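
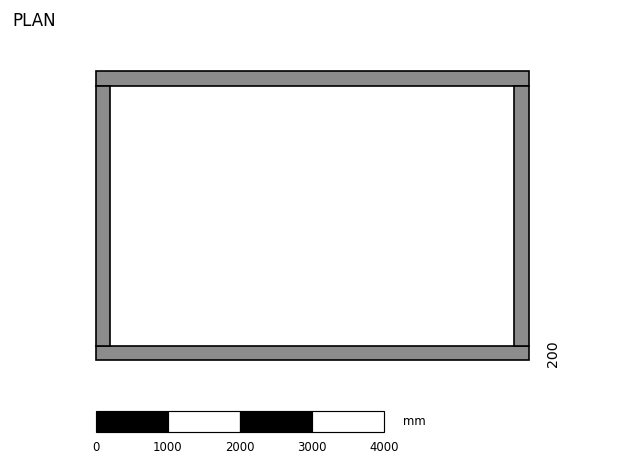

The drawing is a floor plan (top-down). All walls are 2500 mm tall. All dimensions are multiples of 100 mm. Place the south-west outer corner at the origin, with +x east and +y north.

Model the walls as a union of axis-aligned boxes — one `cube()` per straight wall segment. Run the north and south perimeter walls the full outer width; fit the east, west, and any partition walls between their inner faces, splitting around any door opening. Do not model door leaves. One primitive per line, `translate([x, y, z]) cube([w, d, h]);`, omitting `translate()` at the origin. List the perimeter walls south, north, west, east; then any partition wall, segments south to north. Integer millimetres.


cube([6000, 200, 2500]);
translate([0, 3800, 0]) cube([6000, 200, 2500]);
translate([0, 200, 0]) cube([200, 3600, 2500]);
translate([5800, 200, 0]) cube([200, 3600, 2500]);


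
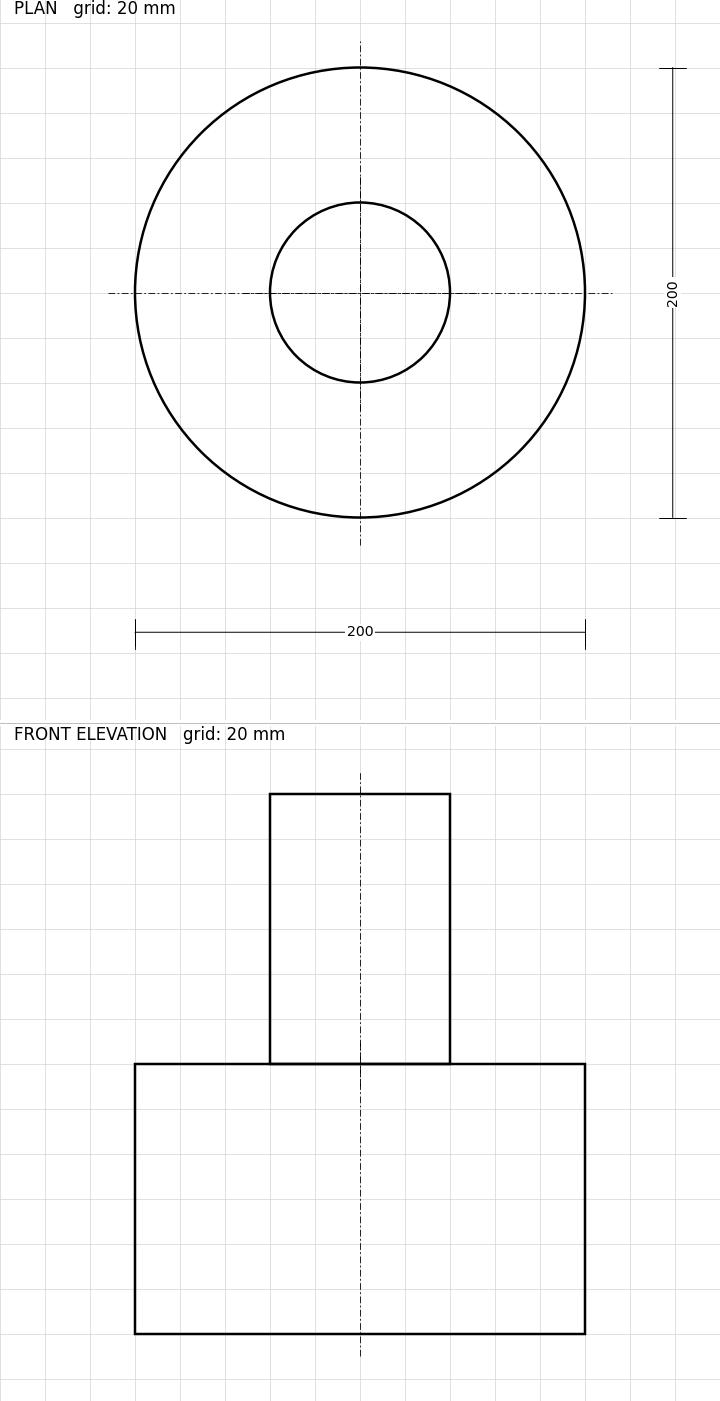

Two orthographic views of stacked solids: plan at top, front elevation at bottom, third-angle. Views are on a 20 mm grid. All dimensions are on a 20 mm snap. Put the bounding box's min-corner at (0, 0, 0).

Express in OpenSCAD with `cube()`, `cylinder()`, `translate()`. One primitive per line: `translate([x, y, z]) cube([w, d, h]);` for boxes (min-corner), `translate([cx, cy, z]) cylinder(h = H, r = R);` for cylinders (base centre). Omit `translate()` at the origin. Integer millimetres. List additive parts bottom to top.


translate([100, 100, 0]) cylinder(h = 120, r = 100);
translate([100, 100, 120]) cylinder(h = 120, r = 40);


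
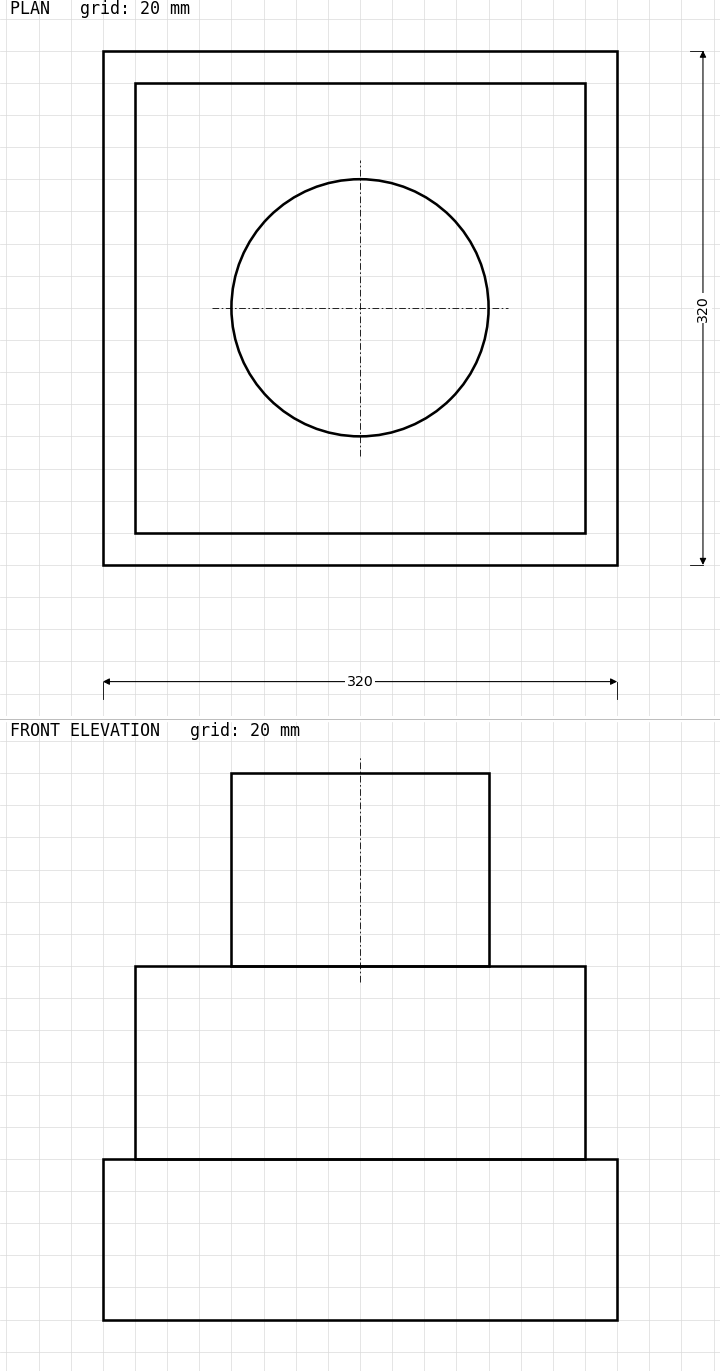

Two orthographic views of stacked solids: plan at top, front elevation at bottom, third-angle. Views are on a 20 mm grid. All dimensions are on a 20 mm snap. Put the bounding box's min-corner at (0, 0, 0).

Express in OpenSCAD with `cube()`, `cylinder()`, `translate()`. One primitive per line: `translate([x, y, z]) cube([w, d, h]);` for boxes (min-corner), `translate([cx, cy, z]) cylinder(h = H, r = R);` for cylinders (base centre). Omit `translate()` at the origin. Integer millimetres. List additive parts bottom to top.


cube([320, 320, 100]);
translate([20, 20, 100]) cube([280, 280, 120]);
translate([160, 160, 220]) cylinder(h = 120, r = 80);


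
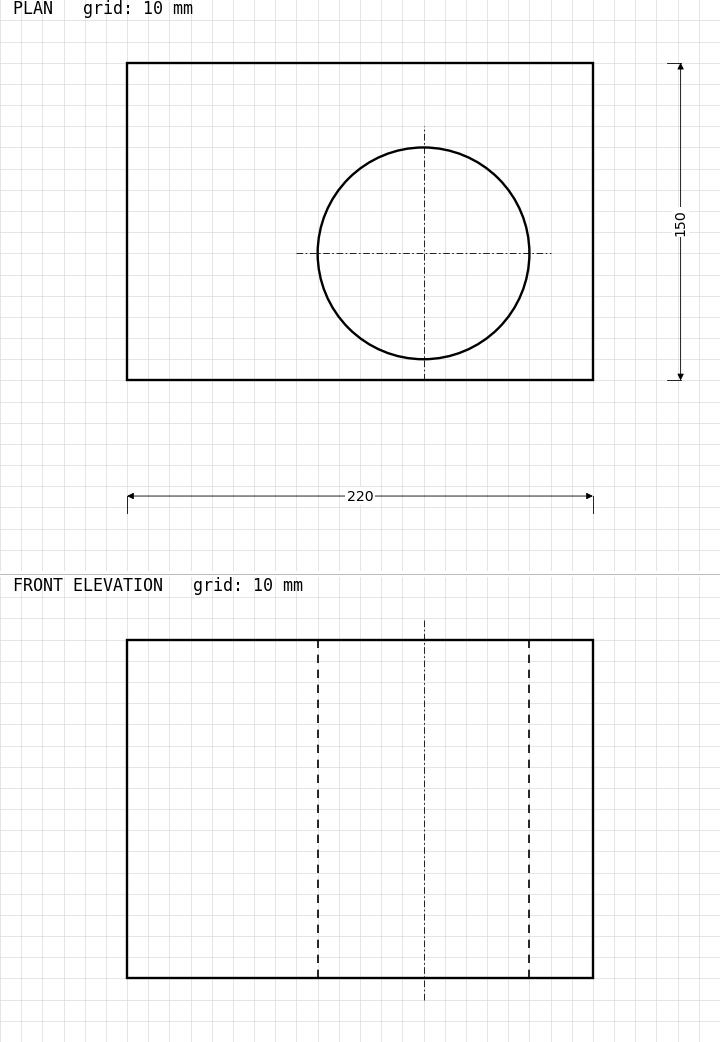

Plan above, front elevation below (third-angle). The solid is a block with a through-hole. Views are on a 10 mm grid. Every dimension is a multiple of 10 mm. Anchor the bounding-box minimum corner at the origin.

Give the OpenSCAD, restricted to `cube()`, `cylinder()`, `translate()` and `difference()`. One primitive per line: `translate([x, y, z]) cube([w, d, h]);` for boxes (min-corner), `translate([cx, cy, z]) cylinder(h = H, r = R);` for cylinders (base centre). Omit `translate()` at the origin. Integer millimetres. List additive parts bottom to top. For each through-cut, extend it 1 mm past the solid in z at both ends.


difference() {
  cube([220, 150, 160]);
  translate([140, 60, -1]) cylinder(h = 162, r = 50);
}


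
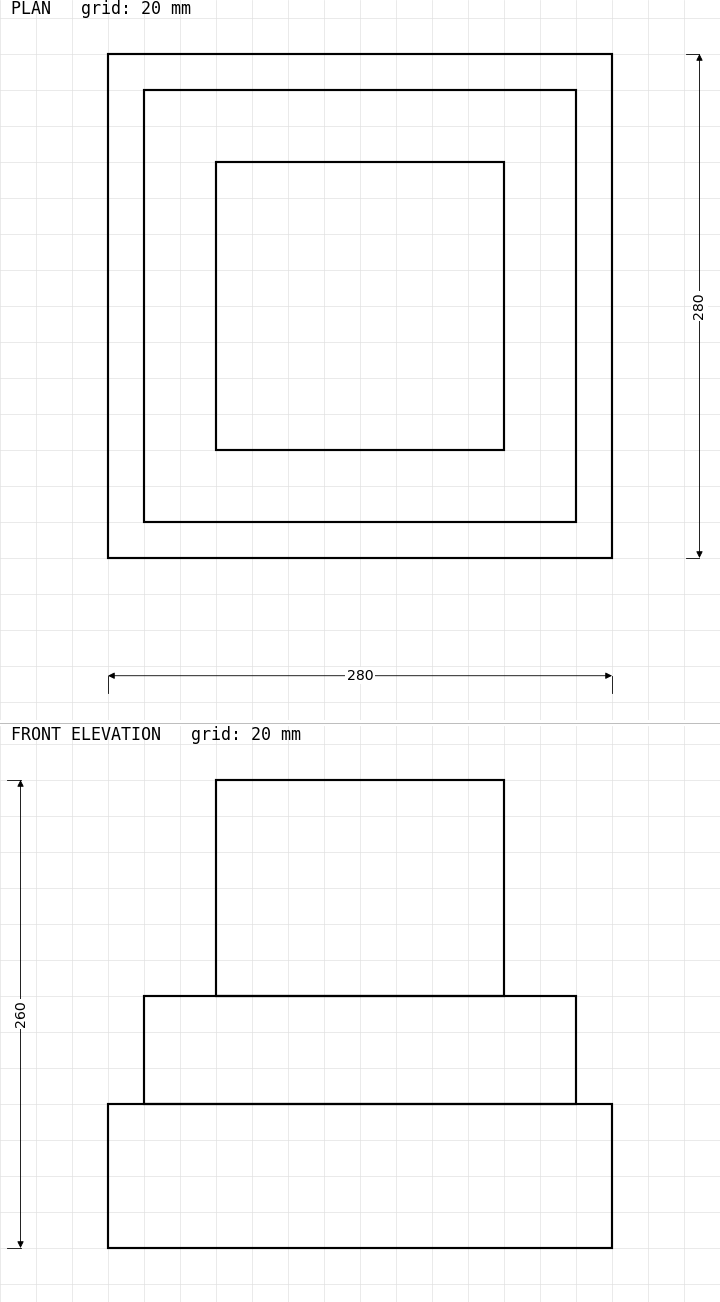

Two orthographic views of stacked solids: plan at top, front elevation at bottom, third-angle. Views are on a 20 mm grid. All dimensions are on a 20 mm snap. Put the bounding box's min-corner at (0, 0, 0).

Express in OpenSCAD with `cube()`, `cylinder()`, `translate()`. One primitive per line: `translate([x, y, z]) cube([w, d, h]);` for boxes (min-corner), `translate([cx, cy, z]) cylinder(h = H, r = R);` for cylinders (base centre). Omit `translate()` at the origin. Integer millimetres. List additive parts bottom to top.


cube([280, 280, 80]);
translate([20, 20, 80]) cube([240, 240, 60]);
translate([60, 60, 140]) cube([160, 160, 120]);


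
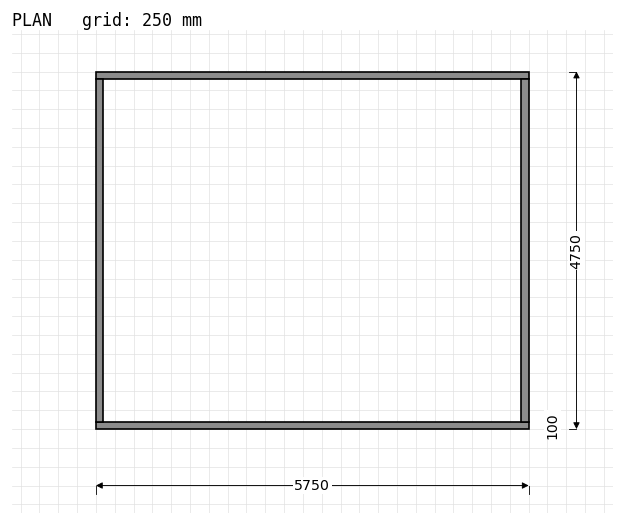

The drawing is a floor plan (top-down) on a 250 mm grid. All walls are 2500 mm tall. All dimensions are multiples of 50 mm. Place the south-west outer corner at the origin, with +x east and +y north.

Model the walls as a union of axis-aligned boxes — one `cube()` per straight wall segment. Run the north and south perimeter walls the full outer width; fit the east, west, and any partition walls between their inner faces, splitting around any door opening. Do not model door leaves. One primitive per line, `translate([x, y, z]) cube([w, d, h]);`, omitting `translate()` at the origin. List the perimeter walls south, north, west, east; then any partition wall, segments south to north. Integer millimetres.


cube([5750, 100, 2500]);
translate([0, 4650, 0]) cube([5750, 100, 2500]);
translate([0, 100, 0]) cube([100, 4550, 2500]);
translate([5650, 100, 0]) cube([100, 4550, 2500]);


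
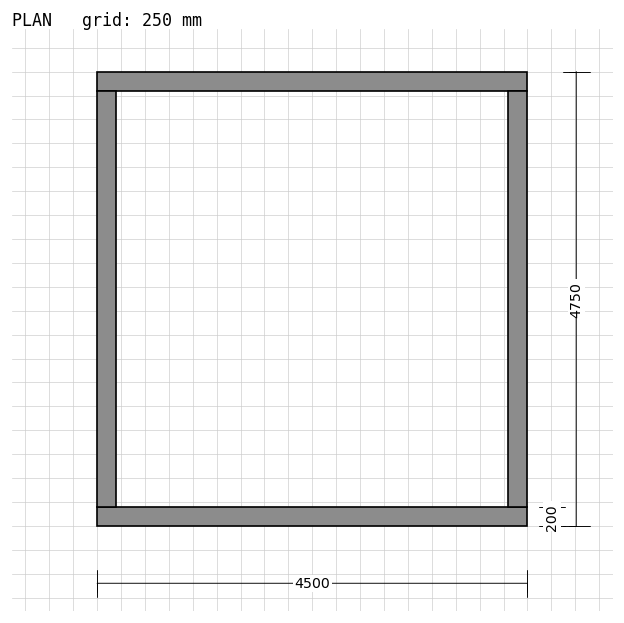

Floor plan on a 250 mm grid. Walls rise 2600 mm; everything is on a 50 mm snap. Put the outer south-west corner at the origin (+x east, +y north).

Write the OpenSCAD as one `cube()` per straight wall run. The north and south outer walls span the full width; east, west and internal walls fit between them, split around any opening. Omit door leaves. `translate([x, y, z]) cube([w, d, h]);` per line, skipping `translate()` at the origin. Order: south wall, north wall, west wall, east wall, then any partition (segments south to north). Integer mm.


cube([4500, 200, 2600]);
translate([0, 4550, 0]) cube([4500, 200, 2600]);
translate([0, 200, 0]) cube([200, 4350, 2600]);
translate([4300, 200, 0]) cube([200, 4350, 2600]);


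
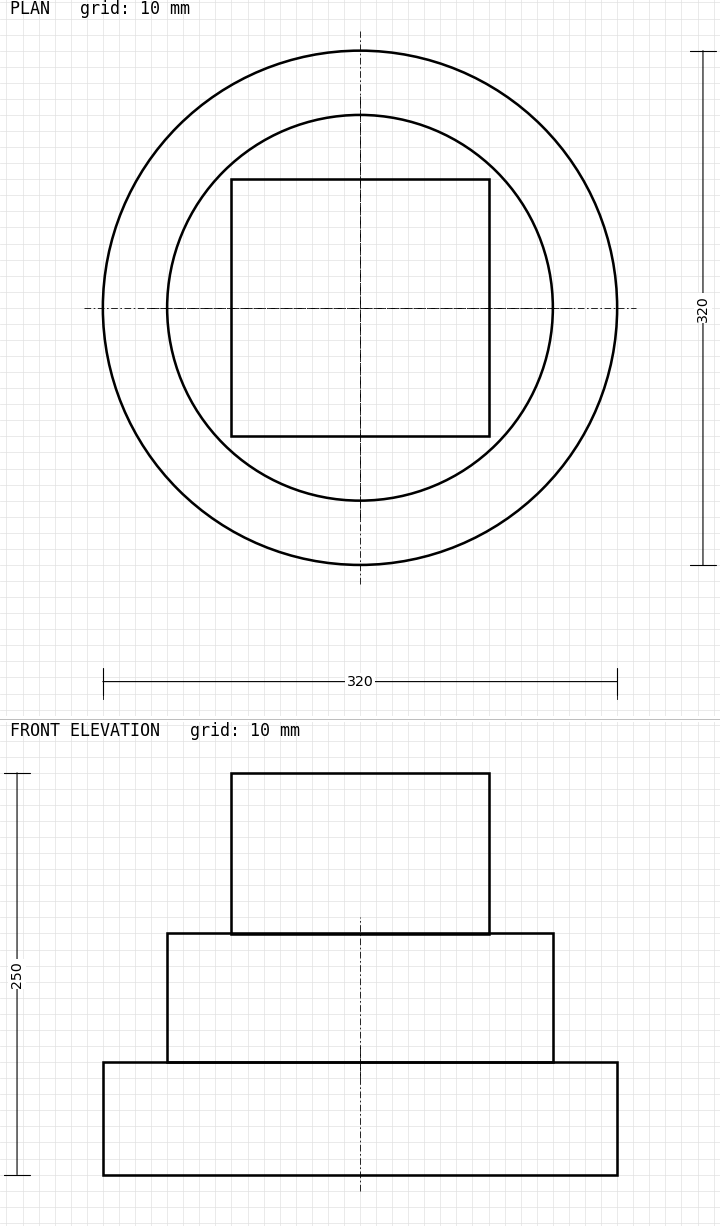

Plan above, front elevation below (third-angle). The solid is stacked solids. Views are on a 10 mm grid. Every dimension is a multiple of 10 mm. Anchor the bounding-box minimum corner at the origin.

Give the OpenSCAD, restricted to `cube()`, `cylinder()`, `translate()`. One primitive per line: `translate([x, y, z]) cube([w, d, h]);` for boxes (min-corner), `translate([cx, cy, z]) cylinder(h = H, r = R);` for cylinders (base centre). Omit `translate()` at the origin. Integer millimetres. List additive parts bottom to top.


translate([160, 160, 0]) cylinder(h = 70, r = 160);
translate([160, 160, 70]) cylinder(h = 80, r = 120);
translate([80, 80, 150]) cube([160, 160, 100]);


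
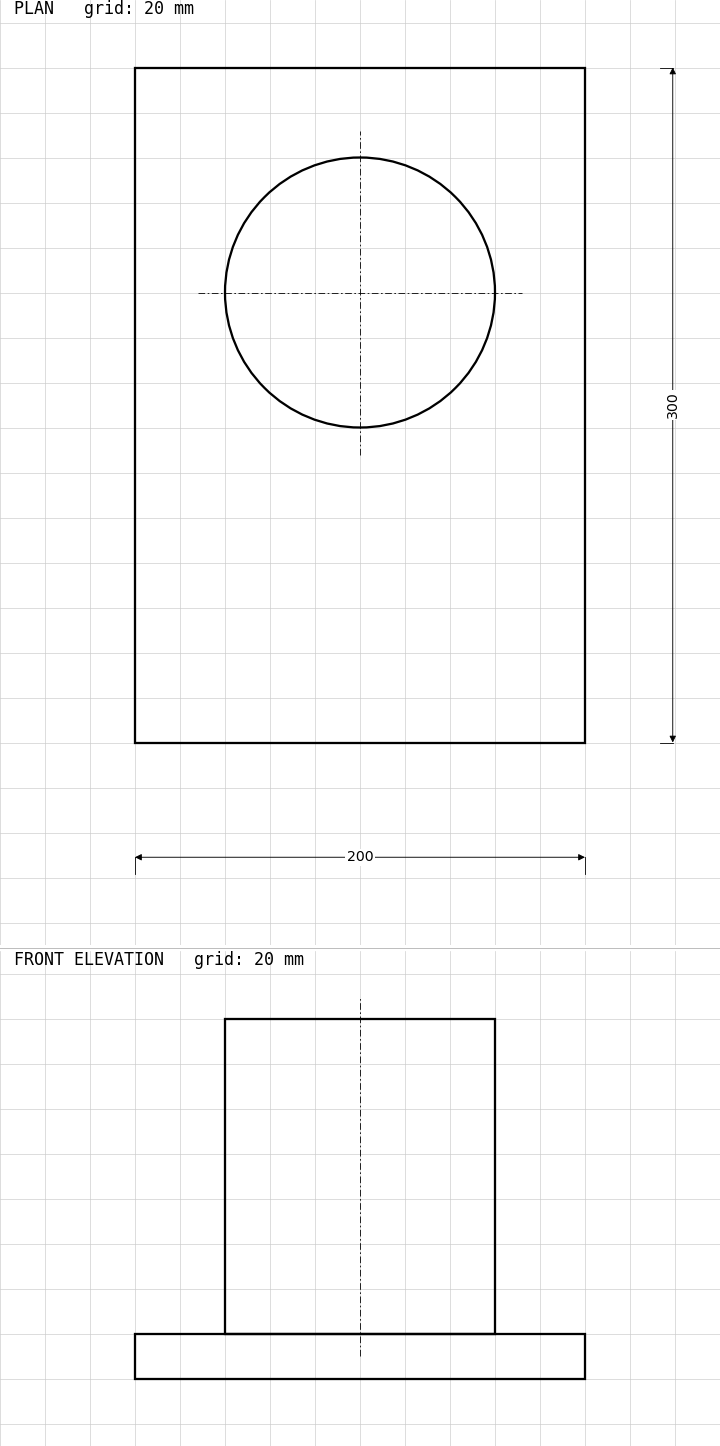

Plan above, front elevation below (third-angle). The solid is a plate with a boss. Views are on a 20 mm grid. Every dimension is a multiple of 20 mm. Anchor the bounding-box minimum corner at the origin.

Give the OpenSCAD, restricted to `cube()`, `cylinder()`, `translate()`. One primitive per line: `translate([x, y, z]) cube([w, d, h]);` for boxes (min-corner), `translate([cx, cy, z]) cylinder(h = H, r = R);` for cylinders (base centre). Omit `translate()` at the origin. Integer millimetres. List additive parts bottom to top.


cube([200, 300, 20]);
translate([100, 200, 20]) cylinder(h = 140, r = 60);


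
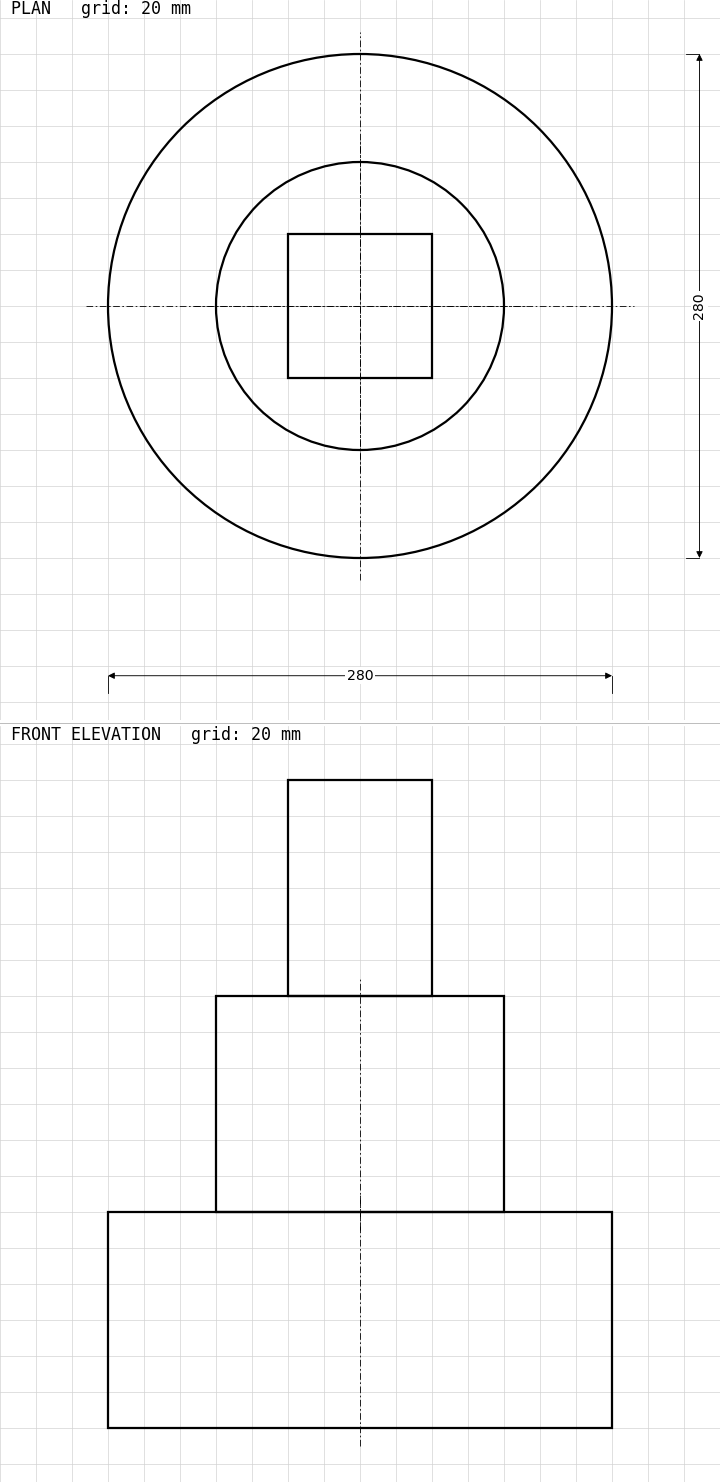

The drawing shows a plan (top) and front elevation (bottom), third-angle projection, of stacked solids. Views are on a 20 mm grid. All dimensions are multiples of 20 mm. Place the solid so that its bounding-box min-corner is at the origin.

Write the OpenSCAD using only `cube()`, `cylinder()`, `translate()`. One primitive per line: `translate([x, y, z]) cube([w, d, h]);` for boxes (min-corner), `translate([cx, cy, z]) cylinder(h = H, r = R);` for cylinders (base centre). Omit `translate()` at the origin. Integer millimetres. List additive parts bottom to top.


translate([140, 140, 0]) cylinder(h = 120, r = 140);
translate([140, 140, 120]) cylinder(h = 120, r = 80);
translate([100, 100, 240]) cube([80, 80, 120]);


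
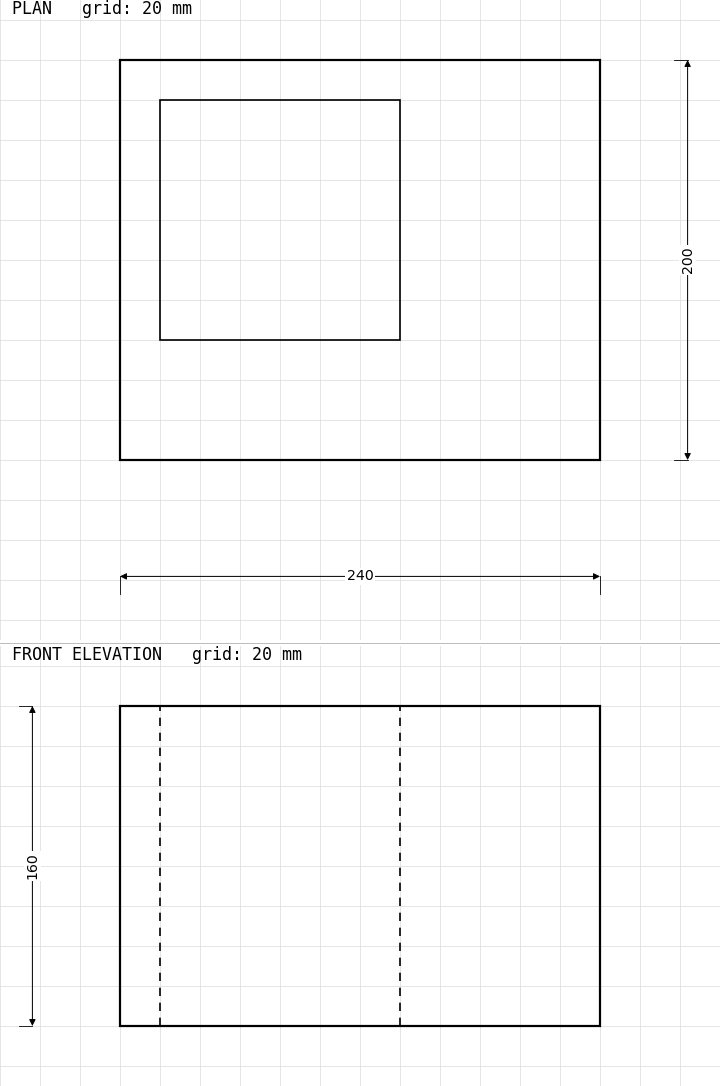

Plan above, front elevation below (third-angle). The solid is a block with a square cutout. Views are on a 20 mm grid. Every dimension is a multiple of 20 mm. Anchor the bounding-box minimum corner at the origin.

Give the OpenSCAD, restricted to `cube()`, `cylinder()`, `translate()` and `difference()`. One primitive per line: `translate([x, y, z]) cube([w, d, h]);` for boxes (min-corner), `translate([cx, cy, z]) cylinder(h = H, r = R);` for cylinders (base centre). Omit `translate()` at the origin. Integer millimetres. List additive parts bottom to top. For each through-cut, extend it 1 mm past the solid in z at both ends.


difference() {
  cube([240, 200, 160]);
  translate([20, 60, -1]) cube([120, 120, 162]);
}


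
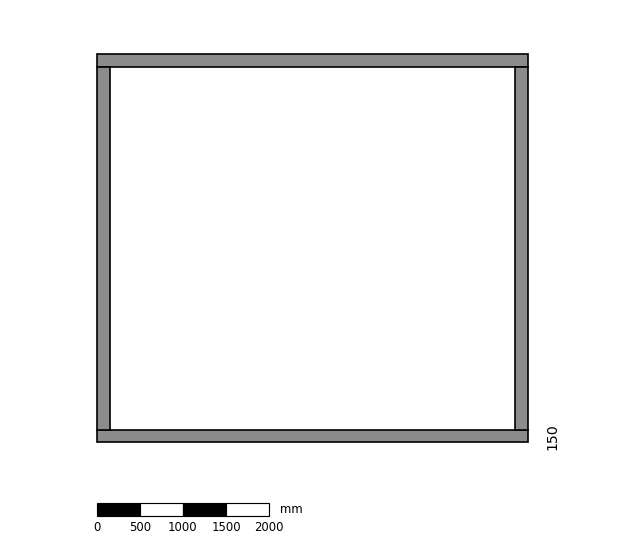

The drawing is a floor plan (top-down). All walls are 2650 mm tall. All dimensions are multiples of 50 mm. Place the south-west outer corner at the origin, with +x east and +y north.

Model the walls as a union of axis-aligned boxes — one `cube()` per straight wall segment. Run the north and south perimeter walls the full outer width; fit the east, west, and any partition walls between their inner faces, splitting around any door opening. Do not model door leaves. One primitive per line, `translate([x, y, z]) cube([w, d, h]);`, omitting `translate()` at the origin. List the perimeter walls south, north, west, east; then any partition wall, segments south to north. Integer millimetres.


cube([5000, 150, 2650]);
translate([0, 4350, 0]) cube([5000, 150, 2650]);
translate([0, 150, 0]) cube([150, 4200, 2650]);
translate([4850, 150, 0]) cube([150, 4200, 2650]);


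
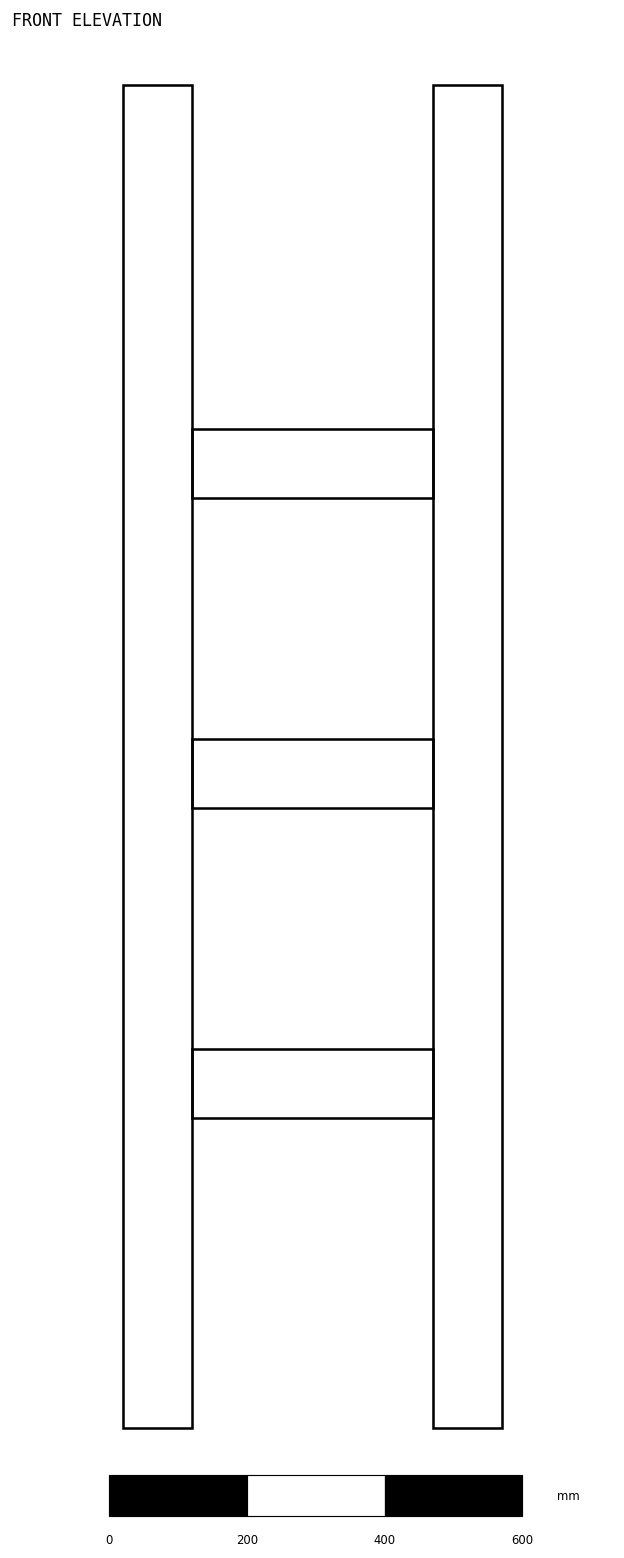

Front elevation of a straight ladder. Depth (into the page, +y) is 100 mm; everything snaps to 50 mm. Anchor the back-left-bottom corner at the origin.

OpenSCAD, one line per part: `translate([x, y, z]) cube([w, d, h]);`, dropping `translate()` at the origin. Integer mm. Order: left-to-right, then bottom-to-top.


cube([100, 100, 1950]);
translate([100, 0, 450]) cube([350, 100, 100]);
translate([100, 0, 900]) cube([350, 100, 100]);
translate([100, 0, 1350]) cube([350, 100, 100]);
translate([450, 0, 0]) cube([100, 100, 1950]);


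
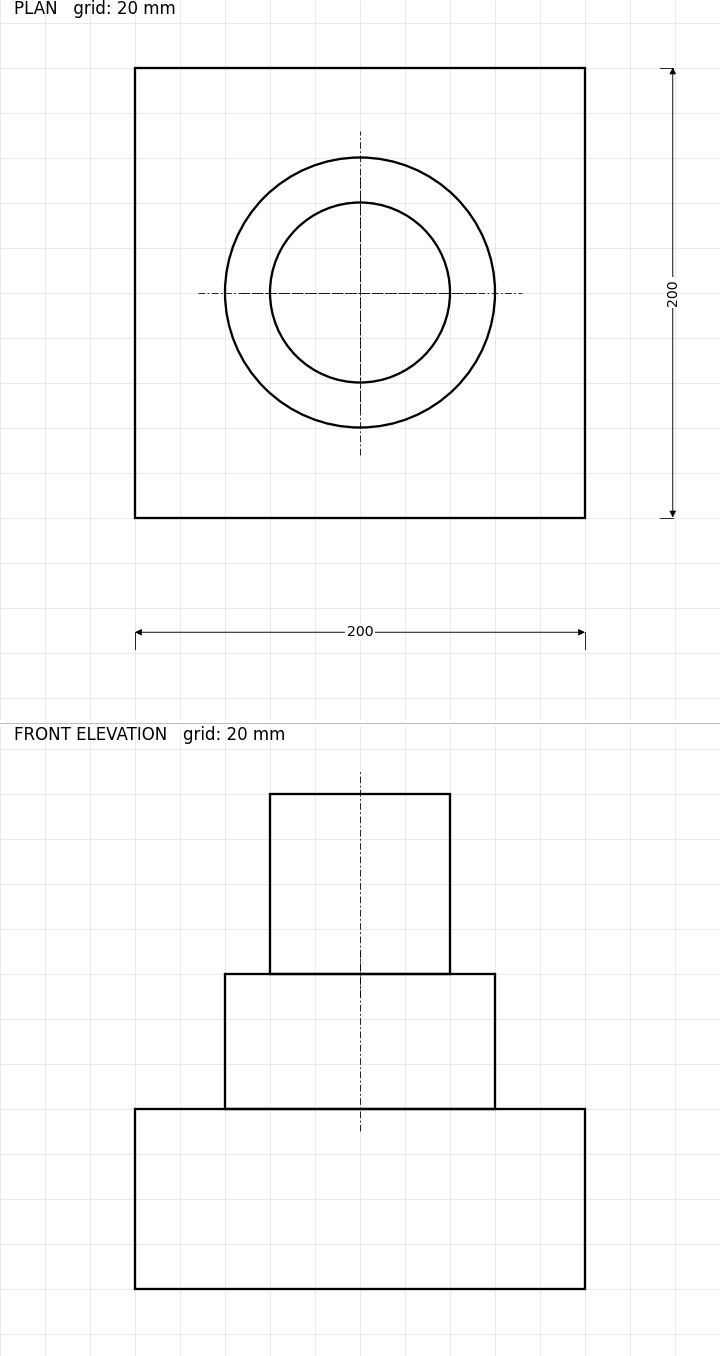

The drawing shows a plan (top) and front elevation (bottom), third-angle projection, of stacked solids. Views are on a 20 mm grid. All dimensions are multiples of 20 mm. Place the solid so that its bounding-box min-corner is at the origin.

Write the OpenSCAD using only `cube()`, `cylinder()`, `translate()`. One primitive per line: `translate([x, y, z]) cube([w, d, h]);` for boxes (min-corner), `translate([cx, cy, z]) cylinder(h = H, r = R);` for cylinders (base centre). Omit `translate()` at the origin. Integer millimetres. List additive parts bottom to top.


cube([200, 200, 80]);
translate([100, 100, 80]) cylinder(h = 60, r = 60);
translate([100, 100, 140]) cylinder(h = 80, r = 40);


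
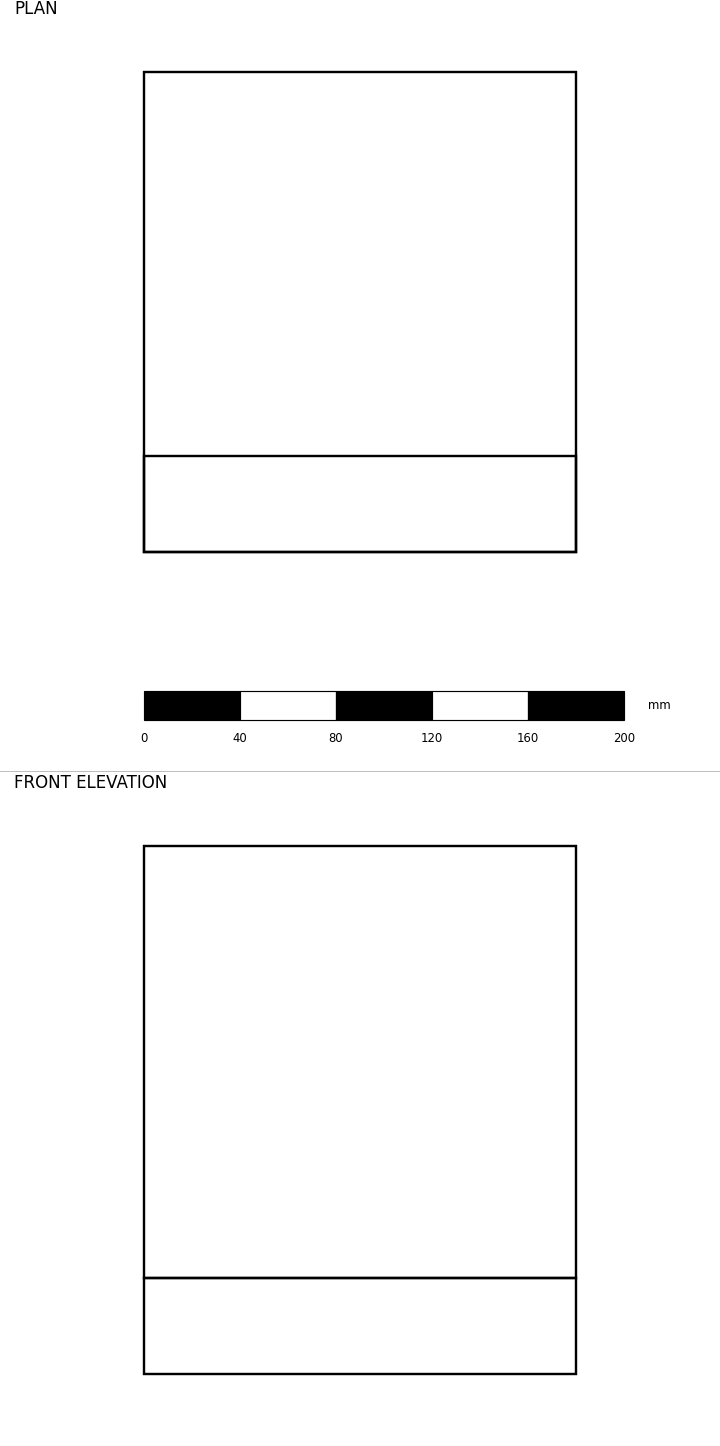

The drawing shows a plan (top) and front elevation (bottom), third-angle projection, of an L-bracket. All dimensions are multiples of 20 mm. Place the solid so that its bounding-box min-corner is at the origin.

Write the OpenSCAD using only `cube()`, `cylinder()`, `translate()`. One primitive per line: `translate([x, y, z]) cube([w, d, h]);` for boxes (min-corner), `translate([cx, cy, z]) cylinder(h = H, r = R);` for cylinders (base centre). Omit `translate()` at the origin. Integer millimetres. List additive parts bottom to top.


cube([180, 200, 40]);
translate([0, 0, 40]) cube([180, 40, 180]);


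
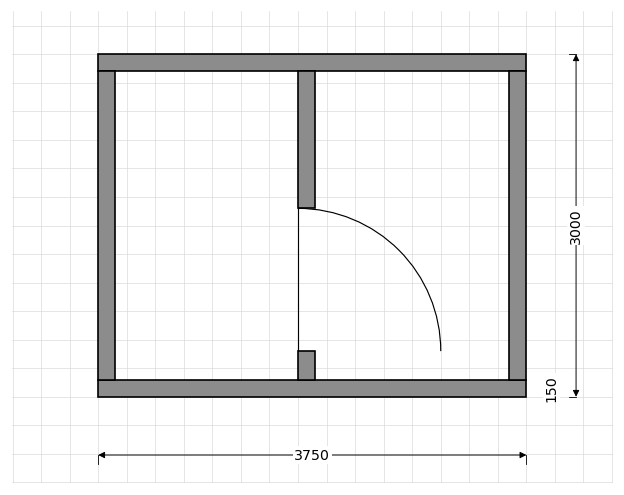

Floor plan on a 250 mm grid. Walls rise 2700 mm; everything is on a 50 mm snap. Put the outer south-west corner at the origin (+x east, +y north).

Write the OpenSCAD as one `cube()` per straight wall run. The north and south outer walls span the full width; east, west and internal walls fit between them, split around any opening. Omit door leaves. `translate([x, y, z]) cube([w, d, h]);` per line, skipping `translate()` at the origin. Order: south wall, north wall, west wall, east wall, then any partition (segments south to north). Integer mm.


cube([3750, 150, 2700]);
translate([0, 2850, 0]) cube([3750, 150, 2700]);
translate([0, 150, 0]) cube([150, 2700, 2700]);
translate([3600, 150, 0]) cube([150, 2700, 2700]);
translate([1750, 150, 0]) cube([150, 250, 2700]);
translate([1750, 1650, 0]) cube([150, 1200, 2700]);


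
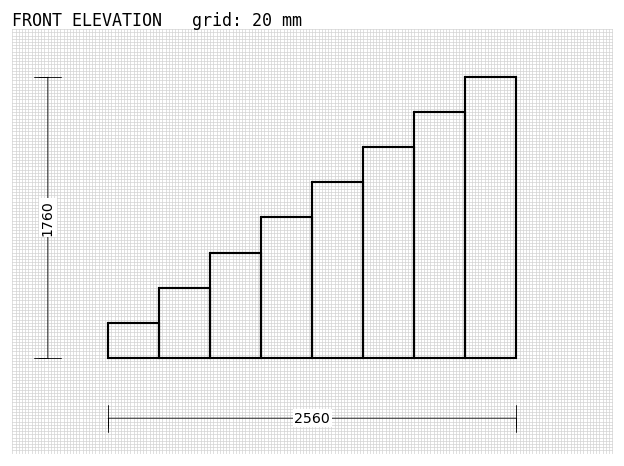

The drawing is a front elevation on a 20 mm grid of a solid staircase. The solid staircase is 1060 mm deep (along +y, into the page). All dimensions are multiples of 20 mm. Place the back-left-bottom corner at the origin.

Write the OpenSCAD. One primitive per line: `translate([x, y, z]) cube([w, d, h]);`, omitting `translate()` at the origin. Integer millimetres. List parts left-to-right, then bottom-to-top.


cube([320, 1060, 220]);
translate([320, 0, 0]) cube([320, 1060, 440]);
translate([640, 0, 0]) cube([320, 1060, 660]);
translate([960, 0, 0]) cube([320, 1060, 880]);
translate([1280, 0, 0]) cube([320, 1060, 1100]);
translate([1600, 0, 0]) cube([320, 1060, 1320]);
translate([1920, 0, 0]) cube([320, 1060, 1540]);
translate([2240, 0, 0]) cube([320, 1060, 1760]);


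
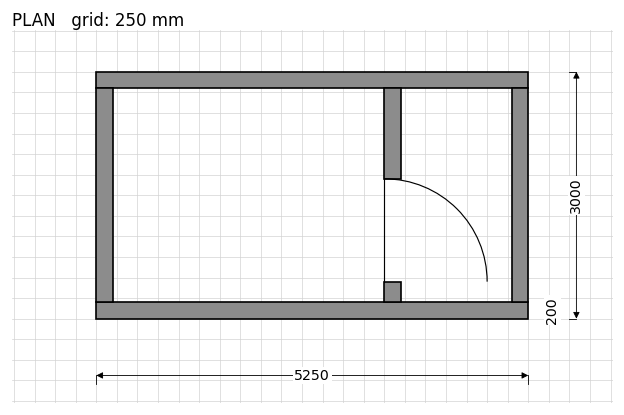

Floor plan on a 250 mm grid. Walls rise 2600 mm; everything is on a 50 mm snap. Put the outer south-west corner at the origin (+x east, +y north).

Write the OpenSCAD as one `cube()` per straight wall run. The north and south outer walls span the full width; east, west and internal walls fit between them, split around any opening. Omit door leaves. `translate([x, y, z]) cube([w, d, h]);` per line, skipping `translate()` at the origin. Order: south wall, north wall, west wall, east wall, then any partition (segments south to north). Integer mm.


cube([5250, 200, 2600]);
translate([0, 2800, 0]) cube([5250, 200, 2600]);
translate([0, 200, 0]) cube([200, 2600, 2600]);
translate([5050, 200, 0]) cube([200, 2600, 2600]);
translate([3500, 200, 0]) cube([200, 250, 2600]);
translate([3500, 1700, 0]) cube([200, 1100, 2600]);


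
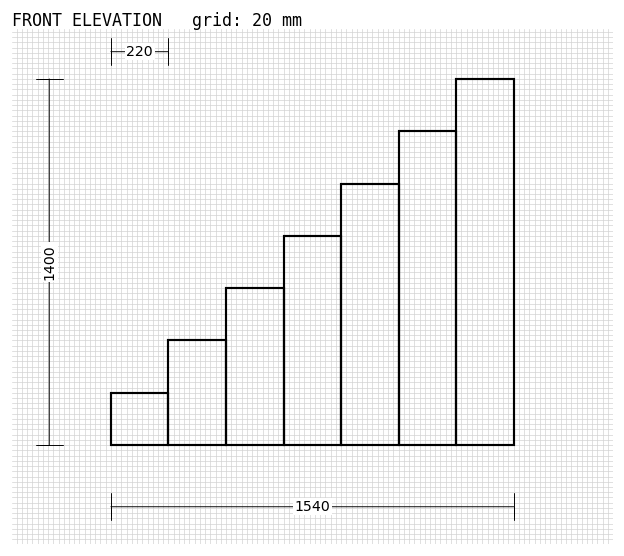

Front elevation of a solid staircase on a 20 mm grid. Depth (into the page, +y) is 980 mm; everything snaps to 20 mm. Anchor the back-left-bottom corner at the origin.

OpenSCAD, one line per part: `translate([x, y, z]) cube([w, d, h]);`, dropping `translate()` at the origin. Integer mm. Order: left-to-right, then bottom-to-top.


cube([220, 980, 200]);
translate([220, 0, 0]) cube([220, 980, 400]);
translate([440, 0, 0]) cube([220, 980, 600]);
translate([660, 0, 0]) cube([220, 980, 800]);
translate([880, 0, 0]) cube([220, 980, 1000]);
translate([1100, 0, 0]) cube([220, 980, 1200]);
translate([1320, 0, 0]) cube([220, 980, 1400]);


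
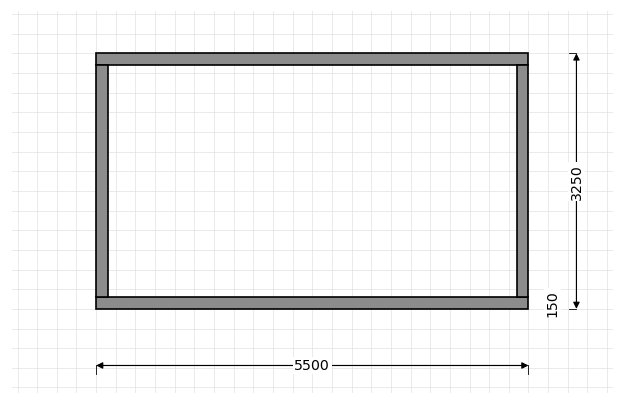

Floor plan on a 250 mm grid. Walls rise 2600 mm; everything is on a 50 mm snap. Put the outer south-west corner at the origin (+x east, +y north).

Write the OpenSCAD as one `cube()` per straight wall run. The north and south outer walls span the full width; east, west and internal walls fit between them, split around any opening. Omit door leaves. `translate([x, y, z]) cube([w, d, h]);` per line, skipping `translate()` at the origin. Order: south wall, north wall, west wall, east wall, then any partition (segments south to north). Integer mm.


cube([5500, 150, 2600]);
translate([0, 3100, 0]) cube([5500, 150, 2600]);
translate([0, 150, 0]) cube([150, 2950, 2600]);
translate([5350, 150, 0]) cube([150, 2950, 2600]);


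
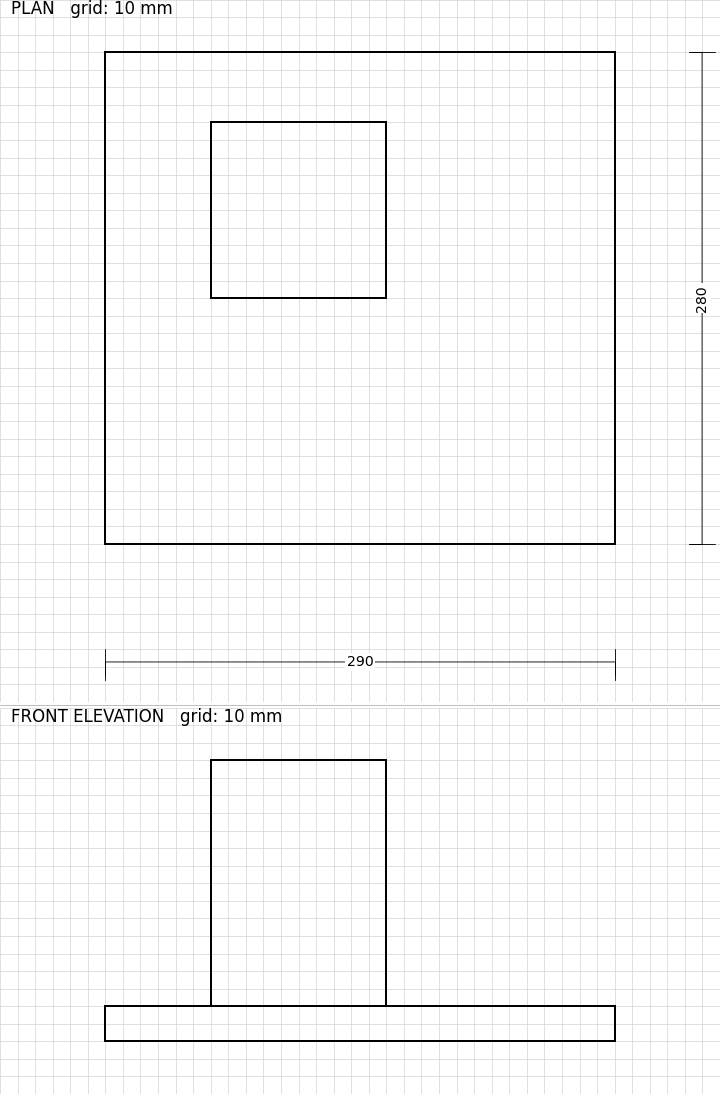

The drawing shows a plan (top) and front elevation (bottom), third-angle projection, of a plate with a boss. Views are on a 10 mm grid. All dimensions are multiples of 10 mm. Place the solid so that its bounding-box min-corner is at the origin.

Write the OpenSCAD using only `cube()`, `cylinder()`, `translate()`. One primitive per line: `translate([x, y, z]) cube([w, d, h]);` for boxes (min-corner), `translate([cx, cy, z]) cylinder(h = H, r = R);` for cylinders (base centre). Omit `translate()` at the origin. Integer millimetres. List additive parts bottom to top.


cube([290, 280, 20]);
translate([60, 140, 20]) cube([100, 100, 140]);


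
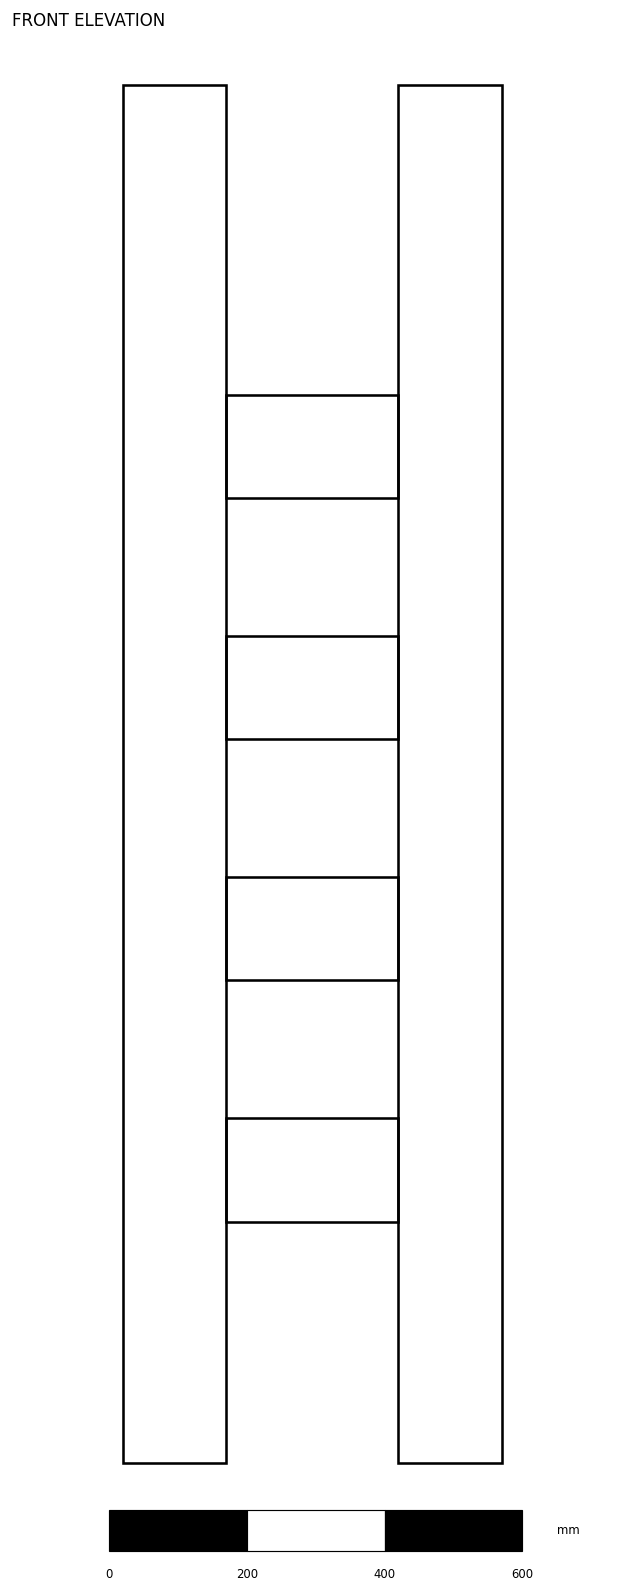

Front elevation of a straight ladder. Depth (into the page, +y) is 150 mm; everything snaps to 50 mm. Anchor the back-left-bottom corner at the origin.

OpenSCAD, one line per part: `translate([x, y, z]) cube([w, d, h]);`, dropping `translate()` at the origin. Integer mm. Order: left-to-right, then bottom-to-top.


cube([150, 150, 2000]);
translate([150, 0, 350]) cube([250, 150, 150]);
translate([150, 0, 700]) cube([250, 150, 150]);
translate([150, 0, 1050]) cube([250, 150, 150]);
translate([150, 0, 1400]) cube([250, 150, 150]);
translate([400, 0, 0]) cube([150, 150, 2000]);


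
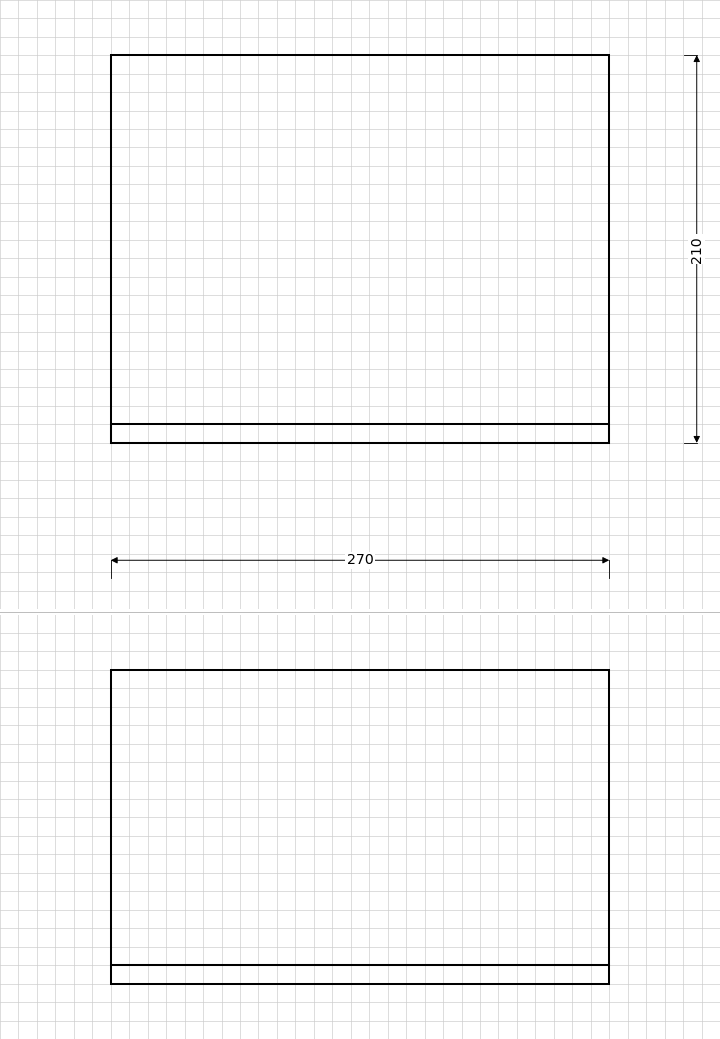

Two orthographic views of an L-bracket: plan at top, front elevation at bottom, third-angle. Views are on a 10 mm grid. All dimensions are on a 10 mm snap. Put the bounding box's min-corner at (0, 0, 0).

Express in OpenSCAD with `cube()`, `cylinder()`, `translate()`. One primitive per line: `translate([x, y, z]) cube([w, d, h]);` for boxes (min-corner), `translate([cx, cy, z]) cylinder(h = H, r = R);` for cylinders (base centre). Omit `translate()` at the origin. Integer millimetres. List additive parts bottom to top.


cube([270, 210, 10]);
translate([0, 0, 10]) cube([270, 10, 160]);


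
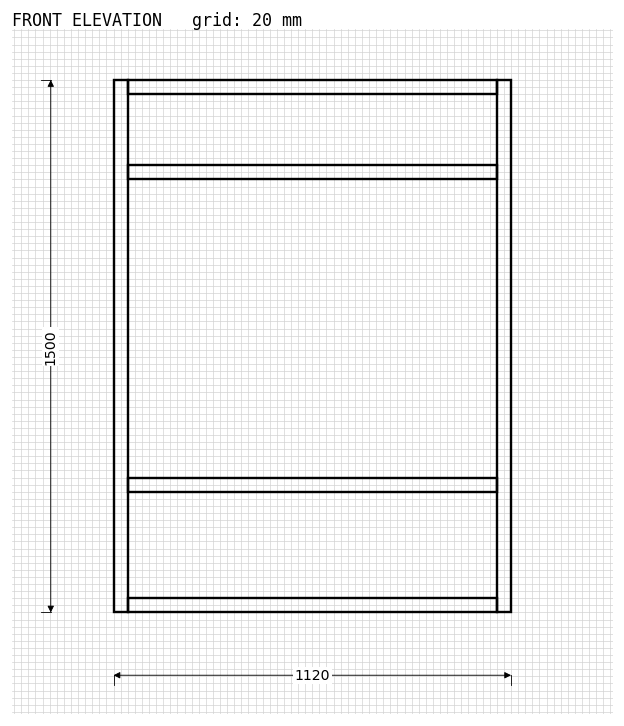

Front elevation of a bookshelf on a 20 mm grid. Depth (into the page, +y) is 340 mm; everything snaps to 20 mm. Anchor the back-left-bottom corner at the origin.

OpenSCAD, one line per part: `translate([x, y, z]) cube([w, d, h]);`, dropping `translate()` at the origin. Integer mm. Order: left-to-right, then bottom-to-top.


cube([40, 340, 1500]);
translate([40, 0, 0]) cube([1040, 340, 40]);
translate([40, 0, 340]) cube([1040, 340, 40]);
translate([40, 0, 1220]) cube([1040, 340, 40]);
translate([40, 0, 1460]) cube([1040, 340, 40]);
translate([1080, 0, 0]) cube([40, 340, 1500]);


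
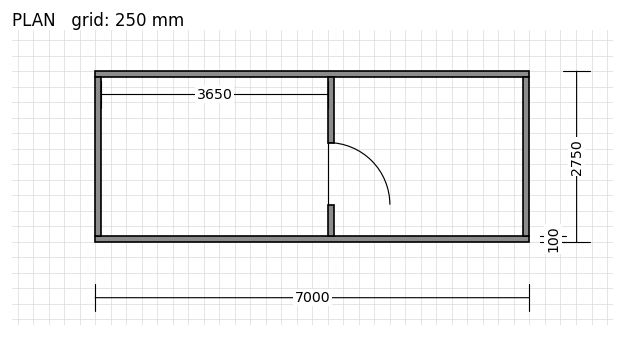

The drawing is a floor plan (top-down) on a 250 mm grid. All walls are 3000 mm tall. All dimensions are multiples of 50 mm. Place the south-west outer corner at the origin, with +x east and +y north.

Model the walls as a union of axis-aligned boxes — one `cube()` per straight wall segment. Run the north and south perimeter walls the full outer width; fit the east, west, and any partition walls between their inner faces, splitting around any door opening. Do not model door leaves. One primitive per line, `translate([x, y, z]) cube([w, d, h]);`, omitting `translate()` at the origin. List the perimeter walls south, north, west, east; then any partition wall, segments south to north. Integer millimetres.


cube([7000, 100, 3000]);
translate([0, 2650, 0]) cube([7000, 100, 3000]);
translate([0, 100, 0]) cube([100, 2550, 3000]);
translate([6900, 100, 0]) cube([100, 2550, 3000]);
translate([3750, 100, 0]) cube([100, 500, 3000]);
translate([3750, 1600, 0]) cube([100, 1050, 3000]);


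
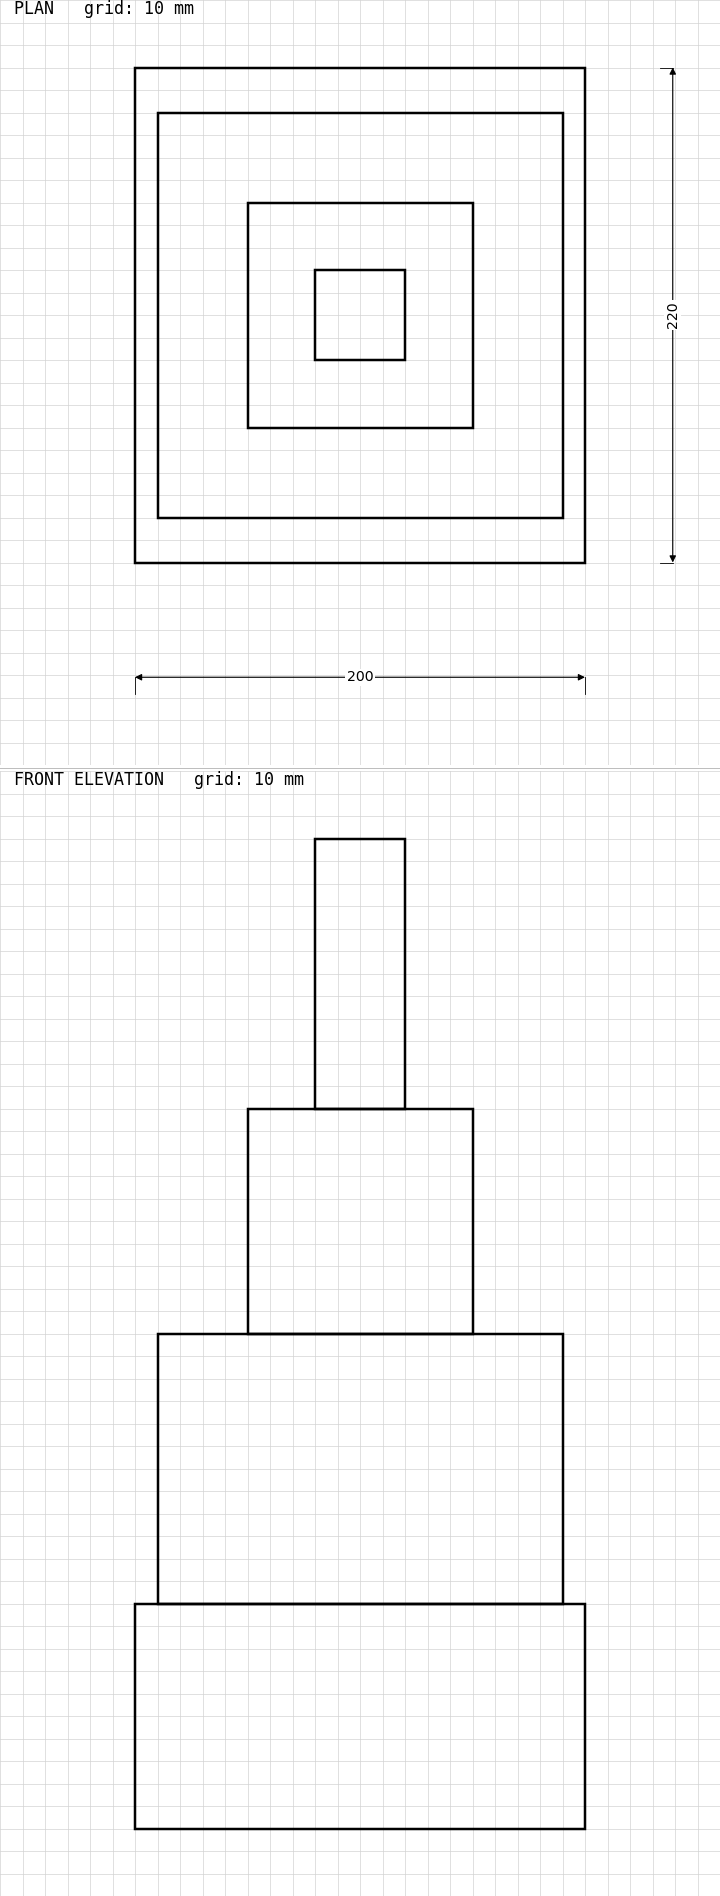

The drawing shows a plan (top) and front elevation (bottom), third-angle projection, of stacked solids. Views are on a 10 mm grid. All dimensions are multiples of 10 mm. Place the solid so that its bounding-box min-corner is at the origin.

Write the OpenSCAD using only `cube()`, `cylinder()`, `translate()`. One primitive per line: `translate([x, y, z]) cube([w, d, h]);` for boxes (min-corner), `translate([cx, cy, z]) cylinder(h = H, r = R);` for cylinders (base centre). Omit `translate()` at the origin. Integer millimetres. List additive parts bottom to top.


cube([200, 220, 100]);
translate([10, 20, 100]) cube([180, 180, 120]);
translate([50, 60, 220]) cube([100, 100, 100]);
translate([80, 90, 320]) cube([40, 40, 120]);


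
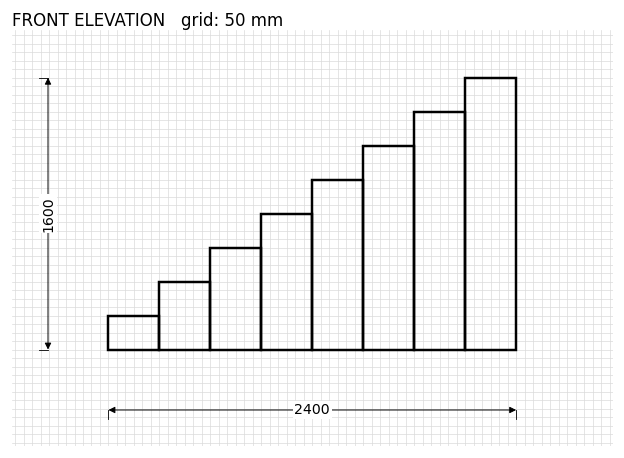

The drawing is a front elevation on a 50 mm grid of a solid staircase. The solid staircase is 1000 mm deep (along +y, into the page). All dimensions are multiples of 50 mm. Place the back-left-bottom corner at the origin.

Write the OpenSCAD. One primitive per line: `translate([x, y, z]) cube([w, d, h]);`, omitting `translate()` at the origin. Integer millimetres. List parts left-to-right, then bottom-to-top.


cube([300, 1000, 200]);
translate([300, 0, 0]) cube([300, 1000, 400]);
translate([600, 0, 0]) cube([300, 1000, 600]);
translate([900, 0, 0]) cube([300, 1000, 800]);
translate([1200, 0, 0]) cube([300, 1000, 1000]);
translate([1500, 0, 0]) cube([300, 1000, 1200]);
translate([1800, 0, 0]) cube([300, 1000, 1400]);
translate([2100, 0, 0]) cube([300, 1000, 1600]);


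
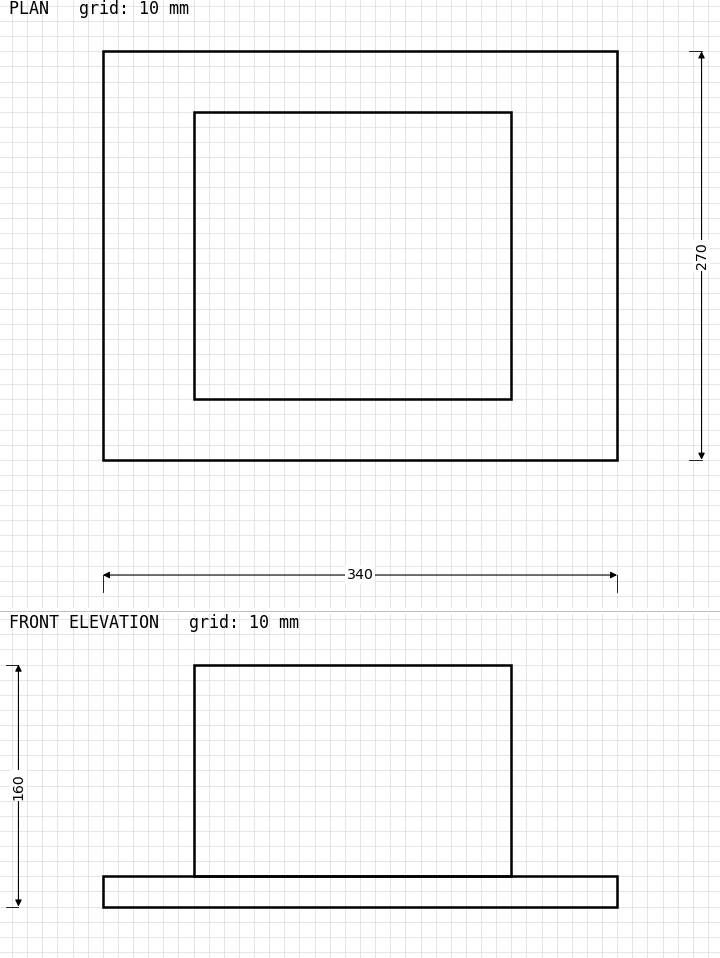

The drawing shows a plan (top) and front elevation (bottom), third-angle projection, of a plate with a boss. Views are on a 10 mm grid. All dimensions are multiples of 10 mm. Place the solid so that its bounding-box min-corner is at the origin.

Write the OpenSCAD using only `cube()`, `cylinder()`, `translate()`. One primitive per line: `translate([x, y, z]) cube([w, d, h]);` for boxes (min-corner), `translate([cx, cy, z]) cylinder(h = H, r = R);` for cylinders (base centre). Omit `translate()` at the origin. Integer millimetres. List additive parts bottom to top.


cube([340, 270, 20]);
translate([60, 40, 20]) cube([210, 190, 140]);


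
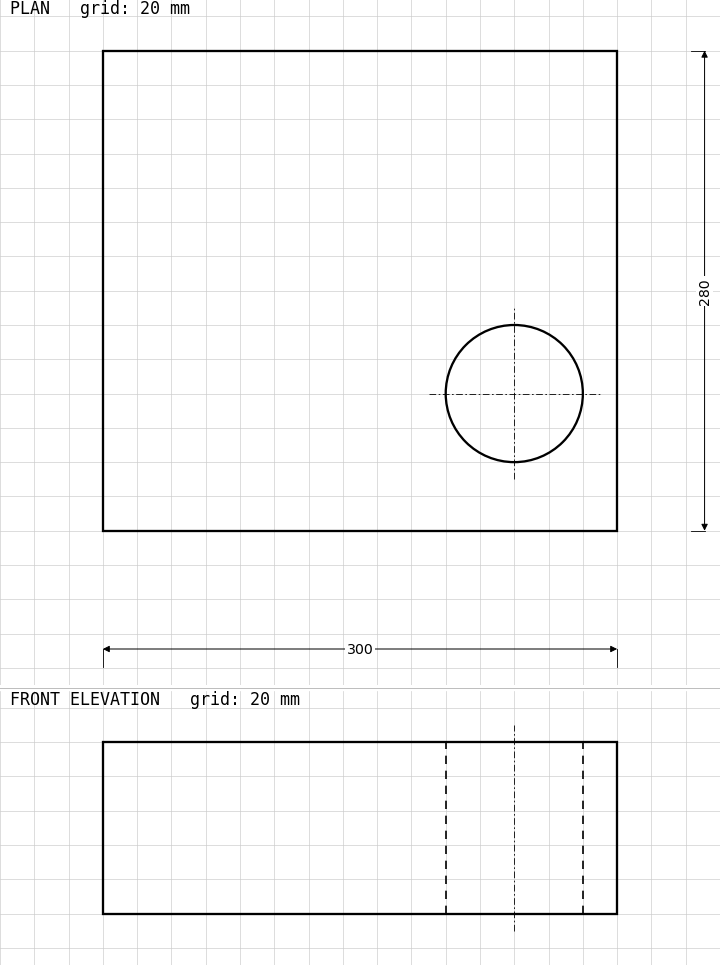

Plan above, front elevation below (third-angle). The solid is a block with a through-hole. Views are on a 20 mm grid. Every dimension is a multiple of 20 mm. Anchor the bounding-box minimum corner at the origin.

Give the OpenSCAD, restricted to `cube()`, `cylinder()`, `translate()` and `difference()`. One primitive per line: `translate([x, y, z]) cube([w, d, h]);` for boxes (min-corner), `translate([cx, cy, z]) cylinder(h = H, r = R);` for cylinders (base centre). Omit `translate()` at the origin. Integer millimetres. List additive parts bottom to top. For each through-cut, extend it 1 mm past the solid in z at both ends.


difference() {
  cube([300, 280, 100]);
  translate([240, 80, -1]) cylinder(h = 102, r = 40);
}


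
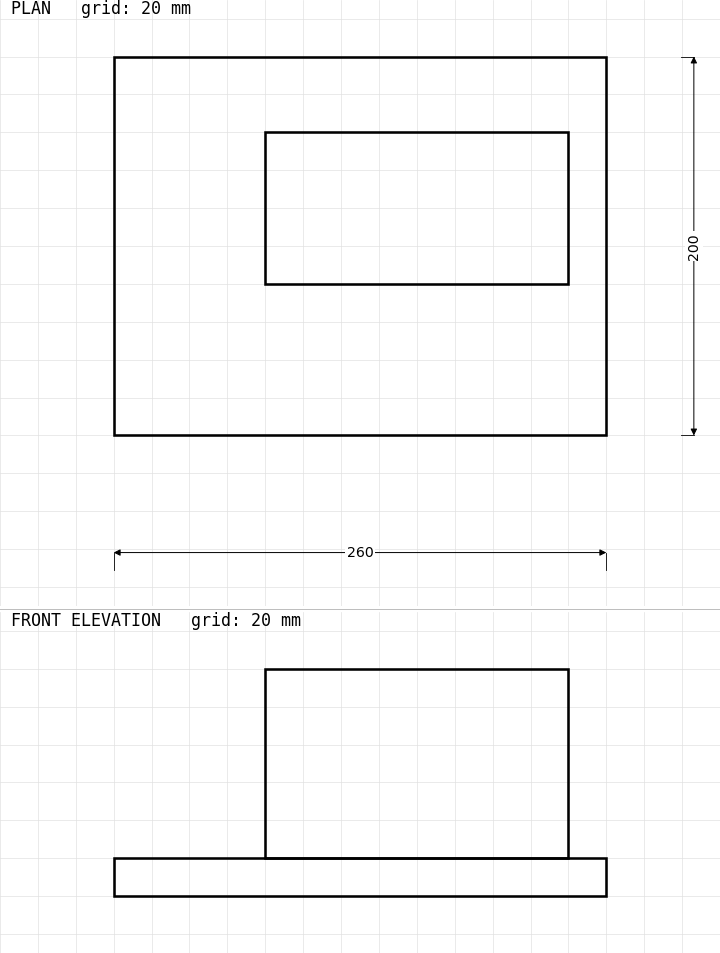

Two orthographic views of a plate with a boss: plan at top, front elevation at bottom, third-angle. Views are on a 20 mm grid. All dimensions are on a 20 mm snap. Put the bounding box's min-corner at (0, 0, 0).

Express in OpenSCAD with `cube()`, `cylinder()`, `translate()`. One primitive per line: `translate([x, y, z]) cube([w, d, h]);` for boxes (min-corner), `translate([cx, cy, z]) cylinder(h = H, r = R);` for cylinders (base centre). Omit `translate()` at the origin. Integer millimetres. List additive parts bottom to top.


cube([260, 200, 20]);
translate([80, 80, 20]) cube([160, 80, 100]);


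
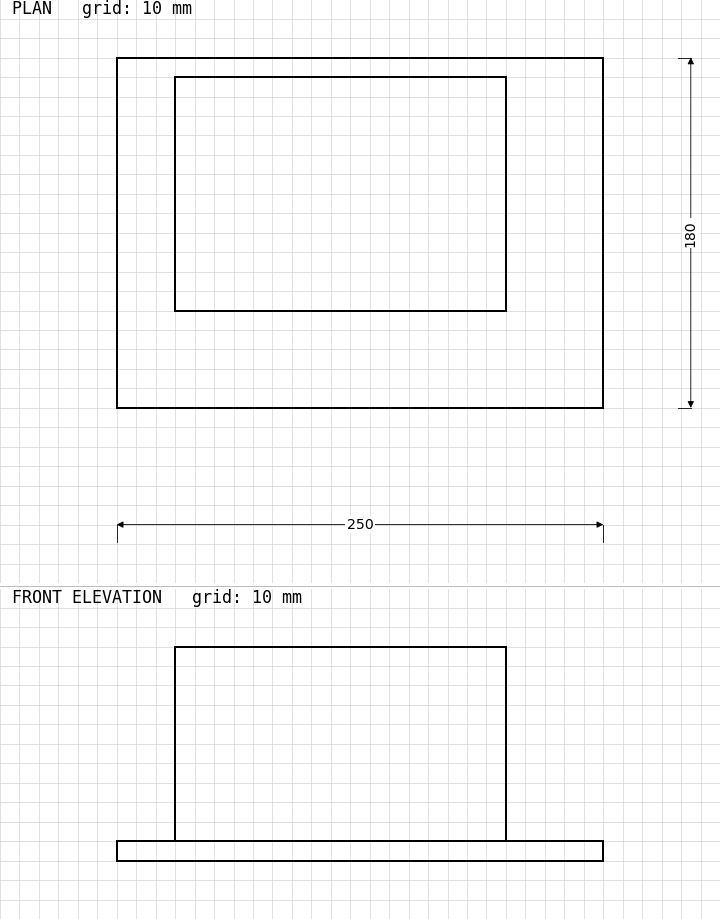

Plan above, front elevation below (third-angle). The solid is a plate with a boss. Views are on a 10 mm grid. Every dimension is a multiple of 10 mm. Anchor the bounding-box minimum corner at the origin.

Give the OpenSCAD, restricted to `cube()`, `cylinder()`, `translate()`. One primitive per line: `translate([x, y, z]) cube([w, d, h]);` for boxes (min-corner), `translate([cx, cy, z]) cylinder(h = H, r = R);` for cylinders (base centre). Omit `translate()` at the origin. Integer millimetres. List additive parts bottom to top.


cube([250, 180, 10]);
translate([30, 50, 10]) cube([170, 120, 100]);


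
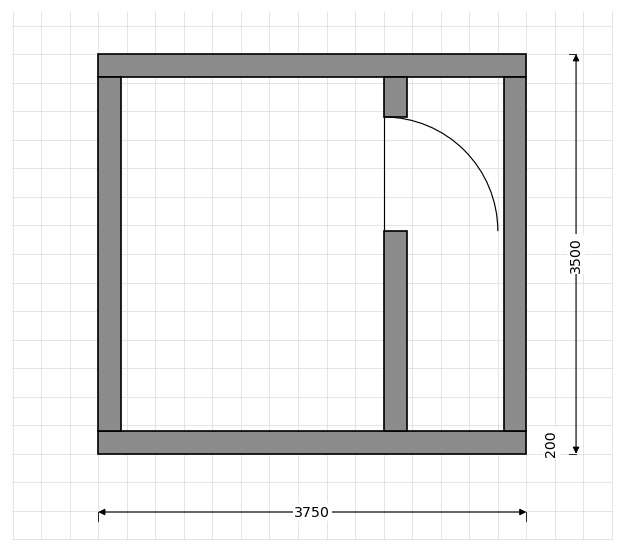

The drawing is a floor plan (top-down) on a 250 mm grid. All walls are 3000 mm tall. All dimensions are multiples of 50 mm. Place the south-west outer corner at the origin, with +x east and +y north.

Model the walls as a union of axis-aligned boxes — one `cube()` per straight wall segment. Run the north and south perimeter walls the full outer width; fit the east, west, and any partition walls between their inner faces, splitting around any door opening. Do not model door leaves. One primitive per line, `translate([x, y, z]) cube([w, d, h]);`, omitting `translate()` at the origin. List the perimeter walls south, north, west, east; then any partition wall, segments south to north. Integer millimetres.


cube([3750, 200, 3000]);
translate([0, 3300, 0]) cube([3750, 200, 3000]);
translate([0, 200, 0]) cube([200, 3100, 3000]);
translate([3550, 200, 0]) cube([200, 3100, 3000]);
translate([2500, 200, 0]) cube([200, 1750, 3000]);
translate([2500, 2950, 0]) cube([200, 350, 3000]);


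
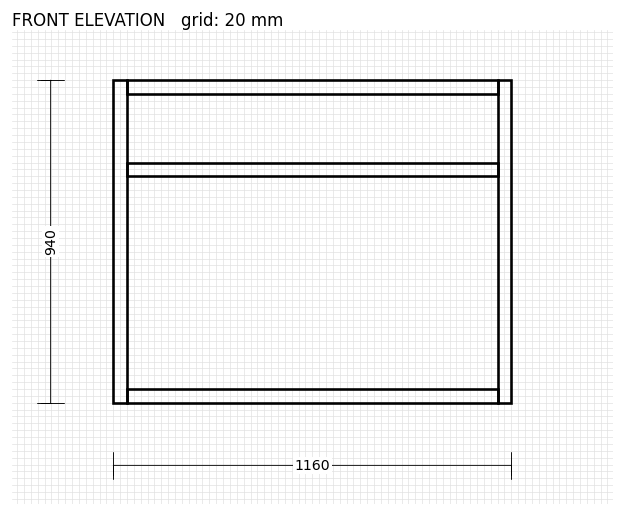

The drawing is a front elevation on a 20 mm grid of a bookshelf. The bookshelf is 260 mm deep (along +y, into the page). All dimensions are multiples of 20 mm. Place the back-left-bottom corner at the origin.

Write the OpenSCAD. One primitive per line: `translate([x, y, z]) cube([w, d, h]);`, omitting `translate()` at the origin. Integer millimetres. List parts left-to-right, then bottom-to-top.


cube([40, 260, 940]);
translate([40, 0, 0]) cube([1080, 260, 40]);
translate([40, 0, 660]) cube([1080, 260, 40]);
translate([40, 0, 900]) cube([1080, 260, 40]);
translate([1120, 0, 0]) cube([40, 260, 940]);


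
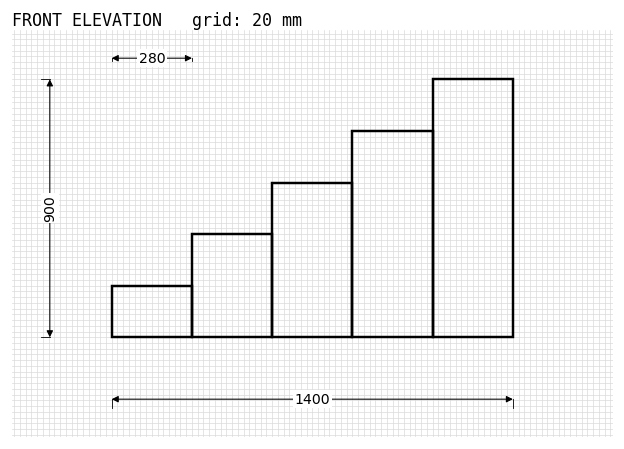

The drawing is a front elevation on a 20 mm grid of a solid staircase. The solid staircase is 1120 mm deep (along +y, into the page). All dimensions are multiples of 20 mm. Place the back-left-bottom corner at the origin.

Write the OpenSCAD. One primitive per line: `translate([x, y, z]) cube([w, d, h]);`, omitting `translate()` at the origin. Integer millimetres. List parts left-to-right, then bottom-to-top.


cube([280, 1120, 180]);
translate([280, 0, 0]) cube([280, 1120, 360]);
translate([560, 0, 0]) cube([280, 1120, 540]);
translate([840, 0, 0]) cube([280, 1120, 720]);
translate([1120, 0, 0]) cube([280, 1120, 900]);


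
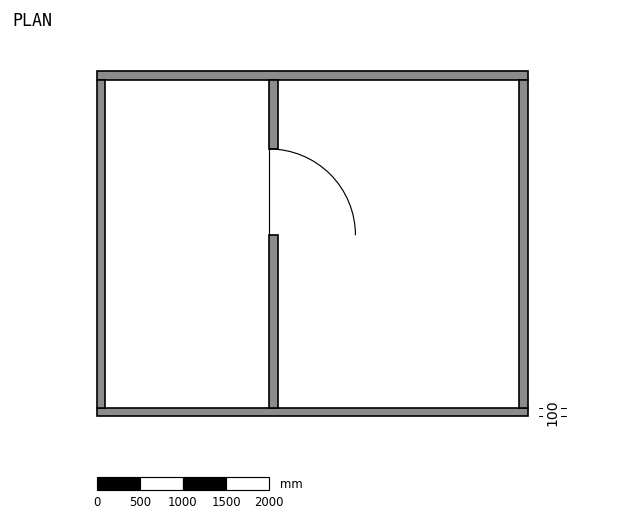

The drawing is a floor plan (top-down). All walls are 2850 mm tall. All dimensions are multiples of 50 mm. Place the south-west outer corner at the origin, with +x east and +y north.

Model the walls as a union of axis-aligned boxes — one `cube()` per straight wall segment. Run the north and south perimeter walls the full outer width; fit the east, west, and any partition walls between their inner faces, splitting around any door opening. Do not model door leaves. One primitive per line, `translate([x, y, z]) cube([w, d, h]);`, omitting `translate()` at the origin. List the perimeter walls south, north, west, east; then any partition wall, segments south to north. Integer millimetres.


cube([5000, 100, 2850]);
translate([0, 3900, 0]) cube([5000, 100, 2850]);
translate([0, 100, 0]) cube([100, 3800, 2850]);
translate([4900, 100, 0]) cube([100, 3800, 2850]);
translate([2000, 100, 0]) cube([100, 2000, 2850]);
translate([2000, 3100, 0]) cube([100, 800, 2850]);
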